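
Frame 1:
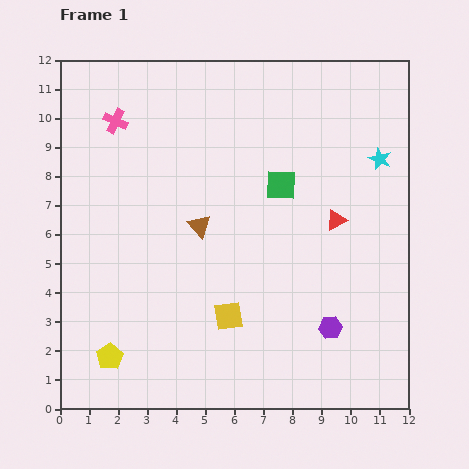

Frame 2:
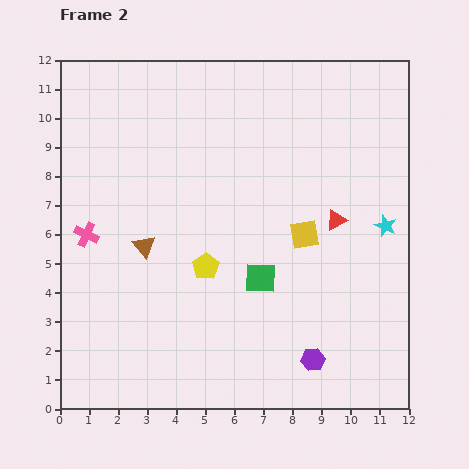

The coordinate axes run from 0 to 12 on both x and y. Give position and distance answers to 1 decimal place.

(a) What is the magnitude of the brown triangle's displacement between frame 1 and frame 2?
2.0

The brown triangle moved from (4.8, 6.3) to (2.9, 5.6), a distance of √(1.9² + 0.7²) ≈ 2.0.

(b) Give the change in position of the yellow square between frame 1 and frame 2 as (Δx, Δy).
(2.6, 2.8)

The yellow square was at (5.8, 3.2) in frame 1 and (8.4, 6.0) in frame 2.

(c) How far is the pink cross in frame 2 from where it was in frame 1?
4.0

The pink cross moved from (1.9, 9.9) to (0.9, 6.0), a distance of √(1.0² + 3.9²) ≈ 4.0.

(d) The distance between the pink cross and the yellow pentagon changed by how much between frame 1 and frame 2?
-3.9

Distance in frame 1: 8.1. Distance in frame 2: 4.2.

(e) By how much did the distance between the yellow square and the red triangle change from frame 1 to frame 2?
-3.8

Distance in frame 1: 5.0. Distance in frame 2: 1.2.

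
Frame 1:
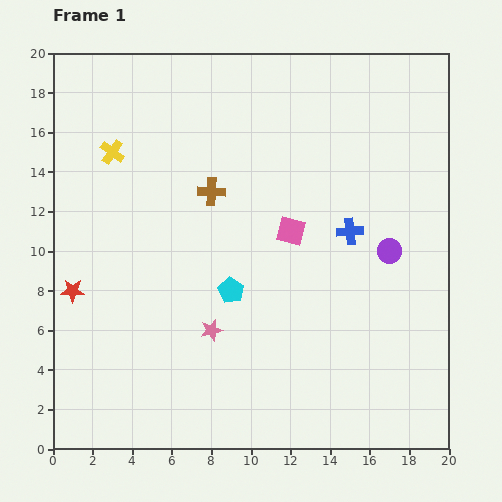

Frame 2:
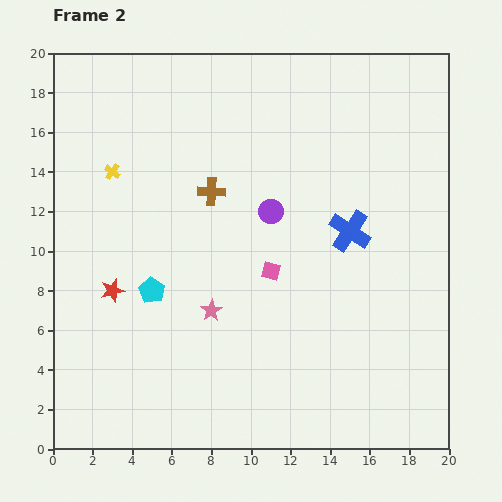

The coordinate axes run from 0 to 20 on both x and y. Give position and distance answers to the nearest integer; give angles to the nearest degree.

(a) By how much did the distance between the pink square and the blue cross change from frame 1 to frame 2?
+1

Distance in frame 1: 3. Distance in frame 2: 4.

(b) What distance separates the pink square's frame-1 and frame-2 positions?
2

The pink square moved from (12, 11) to (11, 9), a distance of √(1² + 2²) ≈ 2.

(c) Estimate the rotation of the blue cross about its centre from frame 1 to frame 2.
38° clockwise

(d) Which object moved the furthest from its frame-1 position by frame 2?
the purple circle

(moved 6; next 4)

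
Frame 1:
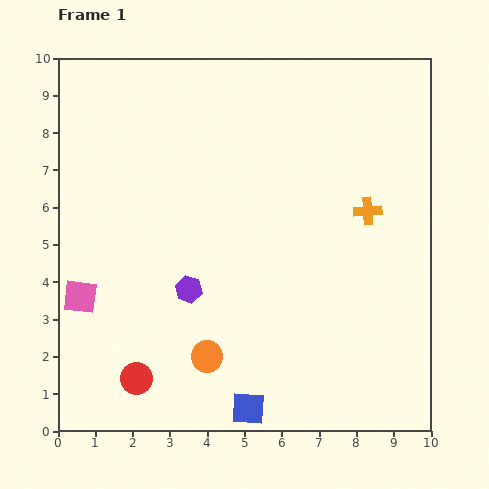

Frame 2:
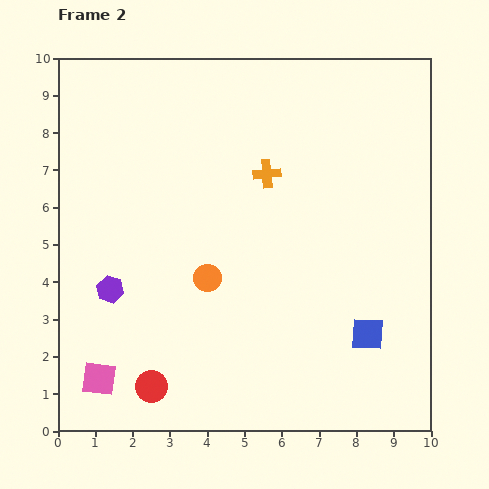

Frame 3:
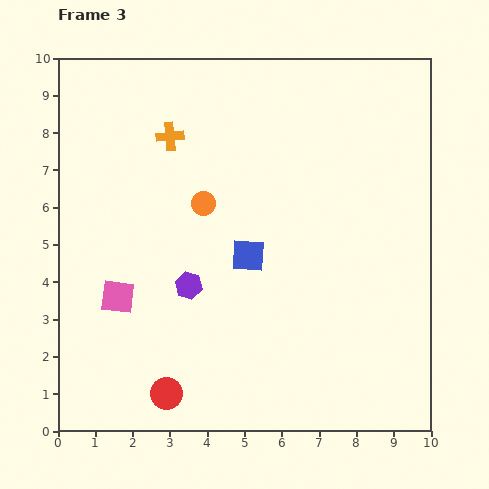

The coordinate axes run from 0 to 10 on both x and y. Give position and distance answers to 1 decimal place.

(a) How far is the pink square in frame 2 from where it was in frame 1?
2.3

The pink square moved from (0.6, 3.6) to (1.1, 1.4), a distance of √(0.5² + 2.2²) ≈ 2.3.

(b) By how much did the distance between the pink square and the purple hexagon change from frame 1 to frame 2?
-0.5

Distance in frame 1: 2.9. Distance in frame 2: 2.4.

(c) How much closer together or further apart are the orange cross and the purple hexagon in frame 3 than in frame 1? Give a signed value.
-1.2

Distance in frame 1: 5.2. Distance in frame 3: 4.0.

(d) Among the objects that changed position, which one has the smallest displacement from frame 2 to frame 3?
the red circle

(moved 0.4)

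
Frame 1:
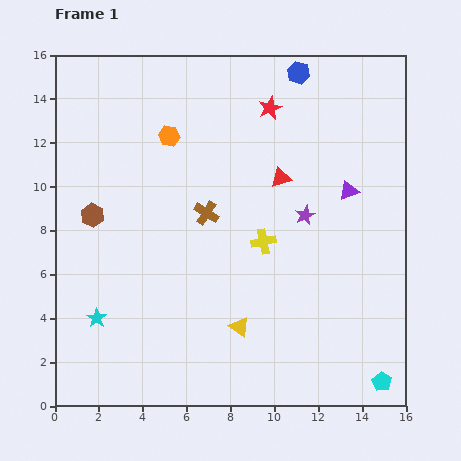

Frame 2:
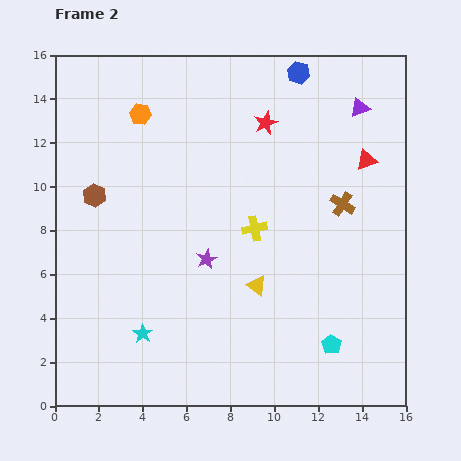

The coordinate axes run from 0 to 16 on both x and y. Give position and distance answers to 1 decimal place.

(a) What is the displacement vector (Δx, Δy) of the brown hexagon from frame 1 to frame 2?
(0.1, 0.9)

The brown hexagon was at (1.7, 8.7) in frame 1 and (1.8, 9.6) in frame 2.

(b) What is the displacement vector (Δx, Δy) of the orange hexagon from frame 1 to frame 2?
(-1.3, 1.0)

The orange hexagon was at (5.2, 12.3) in frame 1 and (3.9, 13.3) in frame 2.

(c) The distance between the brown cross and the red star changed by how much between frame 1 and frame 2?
-0.5

Distance in frame 1: 5.6. Distance in frame 2: 5.1.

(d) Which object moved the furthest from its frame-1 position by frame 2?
the brown cross

(moved 6.2; next 4.9)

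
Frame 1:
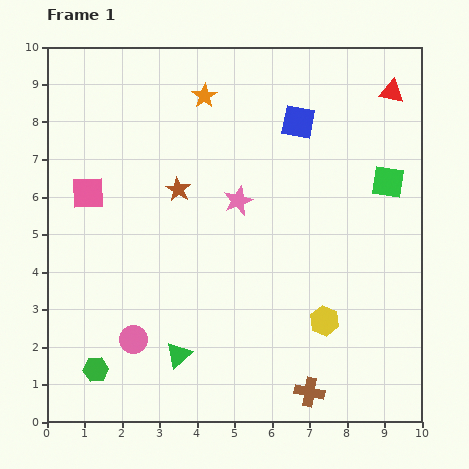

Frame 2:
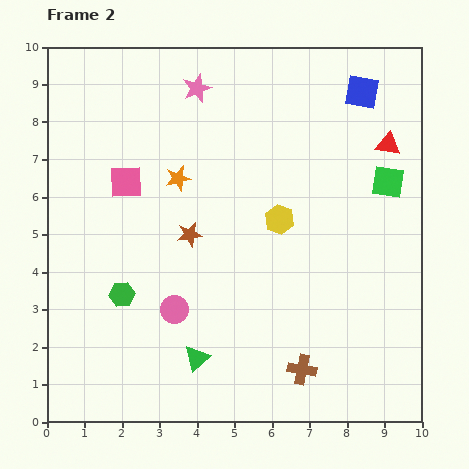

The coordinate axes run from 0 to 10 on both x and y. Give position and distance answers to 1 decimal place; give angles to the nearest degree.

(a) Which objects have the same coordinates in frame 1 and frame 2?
the green square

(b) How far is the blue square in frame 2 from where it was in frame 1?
1.9

The blue square moved from (6.7, 8.0) to (8.4, 8.8), a distance of √(1.7² + 0.8²) ≈ 1.9.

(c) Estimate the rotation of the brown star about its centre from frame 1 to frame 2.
31° clockwise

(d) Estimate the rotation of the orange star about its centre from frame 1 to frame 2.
20° clockwise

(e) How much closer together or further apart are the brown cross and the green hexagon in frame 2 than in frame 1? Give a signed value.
-0.5

Distance in frame 1: 5.7. Distance in frame 2: 5.2.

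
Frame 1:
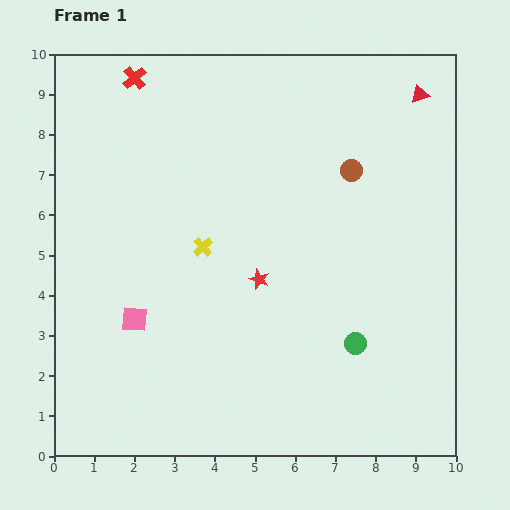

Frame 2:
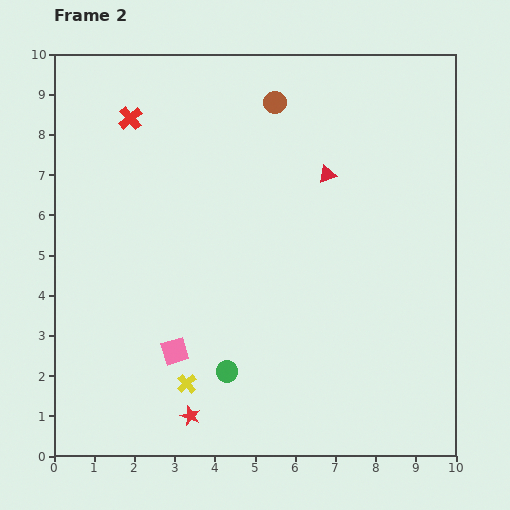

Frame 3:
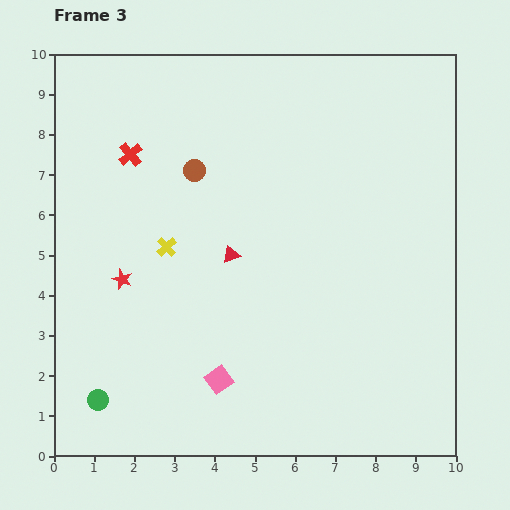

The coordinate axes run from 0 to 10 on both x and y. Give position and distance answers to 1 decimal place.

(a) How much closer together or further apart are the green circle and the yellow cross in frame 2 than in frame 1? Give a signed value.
-3.5

Distance in frame 1: 4.5. Distance in frame 2: 1.0.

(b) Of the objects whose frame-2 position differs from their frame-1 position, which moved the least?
the red cross

(moved 1.0)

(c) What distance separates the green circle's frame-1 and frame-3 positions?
6.6

The green circle moved from (7.5, 2.8) to (1.1, 1.4), a distance of √(6.4² + 1.4²) ≈ 6.6.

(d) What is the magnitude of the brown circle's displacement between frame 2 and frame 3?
2.6

The brown circle moved from (5.5, 8.8) to (3.5, 7.1), a distance of √(2.0² + 1.7²) ≈ 2.6.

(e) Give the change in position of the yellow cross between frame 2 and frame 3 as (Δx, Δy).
(-0.5, 3.4)

The yellow cross was at (3.3, 1.8) in frame 2 and (2.8, 5.2) in frame 3.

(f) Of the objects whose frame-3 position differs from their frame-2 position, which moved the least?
the red cross

(moved 0.9)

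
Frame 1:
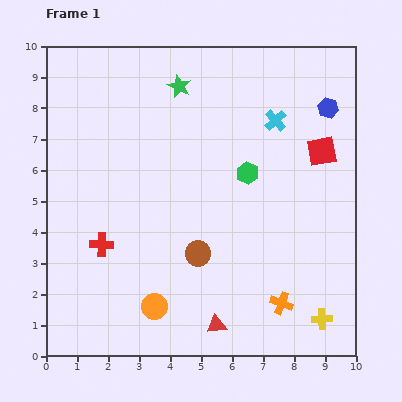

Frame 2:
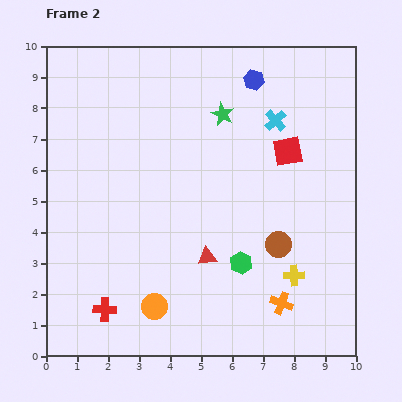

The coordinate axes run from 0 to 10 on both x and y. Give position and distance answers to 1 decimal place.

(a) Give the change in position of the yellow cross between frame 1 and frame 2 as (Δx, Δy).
(-0.9, 1.4)

The yellow cross was at (8.9, 1.2) in frame 1 and (8.0, 2.6) in frame 2.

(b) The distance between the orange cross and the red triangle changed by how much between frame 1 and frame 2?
+0.6

Distance in frame 1: 2.2. Distance in frame 2: 2.8.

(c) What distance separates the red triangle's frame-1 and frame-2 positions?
2.2

The red triangle moved from (5.5, 1.0) to (5.2, 3.2), a distance of √(0.3² + 2.2²) ≈ 2.2.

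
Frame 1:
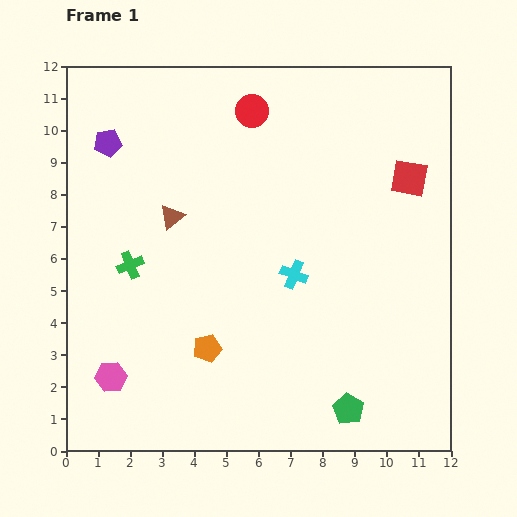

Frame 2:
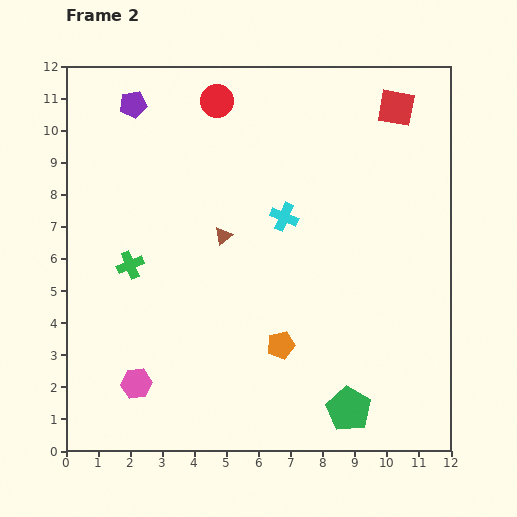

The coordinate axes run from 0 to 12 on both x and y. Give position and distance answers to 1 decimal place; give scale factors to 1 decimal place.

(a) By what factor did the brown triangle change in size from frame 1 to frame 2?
0.7×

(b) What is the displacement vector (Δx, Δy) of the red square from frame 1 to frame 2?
(-0.4, 2.2)

The red square was at (10.7, 8.5) in frame 1 and (10.3, 10.7) in frame 2.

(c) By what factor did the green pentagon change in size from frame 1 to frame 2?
1.4×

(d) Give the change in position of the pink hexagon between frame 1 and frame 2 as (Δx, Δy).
(0.8, -0.2)

The pink hexagon was at (1.4, 2.3) in frame 1 and (2.2, 2.1) in frame 2.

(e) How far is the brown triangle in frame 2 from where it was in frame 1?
1.7

The brown triangle moved from (3.3, 7.3) to (4.9, 6.7), a distance of √(1.6² + 0.6²) ≈ 1.7.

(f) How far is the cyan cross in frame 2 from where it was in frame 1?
1.8

The cyan cross moved from (7.1, 5.5) to (6.8, 7.3), a distance of √(0.3² + 1.8²) ≈ 1.8.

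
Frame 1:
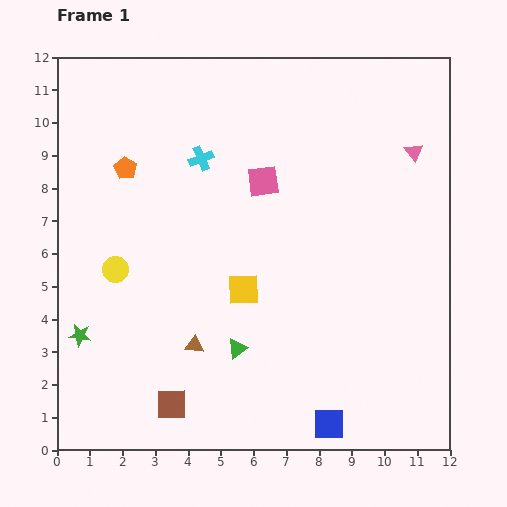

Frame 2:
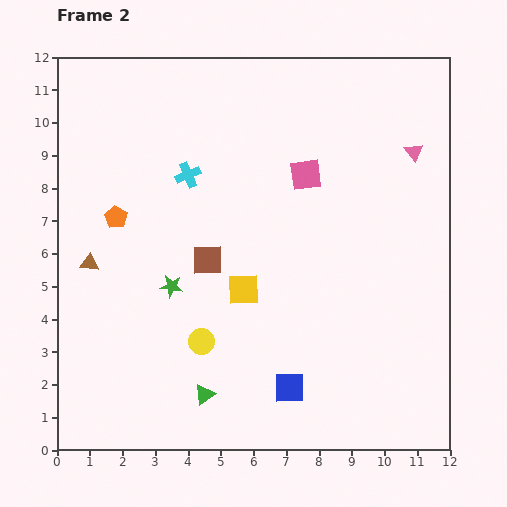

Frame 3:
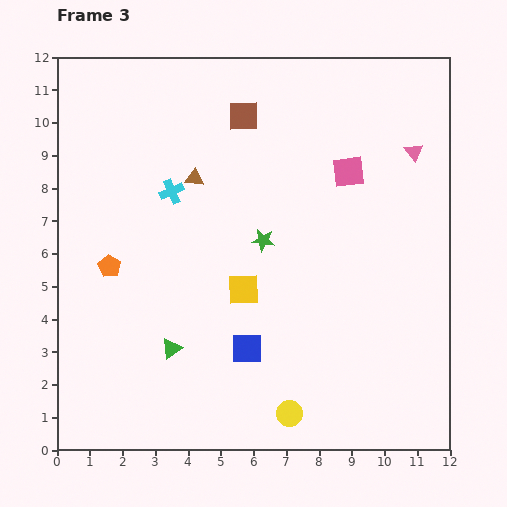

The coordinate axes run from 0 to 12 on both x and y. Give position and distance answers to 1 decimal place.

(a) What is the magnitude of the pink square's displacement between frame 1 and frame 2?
1.3

The pink square moved from (6.3, 8.2) to (7.6, 8.4), a distance of √(1.3² + 0.2²) ≈ 1.3.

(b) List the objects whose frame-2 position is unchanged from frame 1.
the pink triangle, the yellow square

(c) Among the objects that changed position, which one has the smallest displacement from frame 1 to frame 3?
the cyan cross

(moved 1.3)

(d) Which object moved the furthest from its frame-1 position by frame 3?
the brown square

(moved 9.1; next 6.9)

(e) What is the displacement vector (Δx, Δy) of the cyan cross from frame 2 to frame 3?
(-0.5, -0.5)

The cyan cross was at (4.0, 8.4) in frame 2 and (3.5, 7.9) in frame 3.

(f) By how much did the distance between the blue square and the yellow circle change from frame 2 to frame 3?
-0.6

Distance in frame 2: 3.0. Distance in frame 3: 2.4.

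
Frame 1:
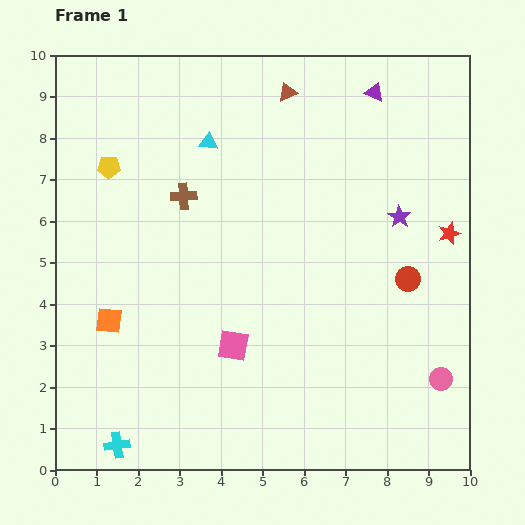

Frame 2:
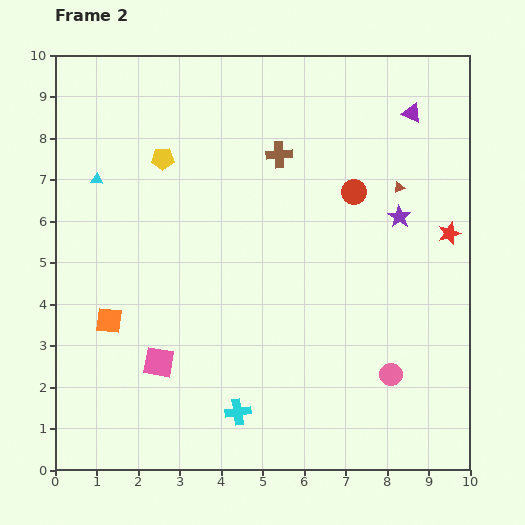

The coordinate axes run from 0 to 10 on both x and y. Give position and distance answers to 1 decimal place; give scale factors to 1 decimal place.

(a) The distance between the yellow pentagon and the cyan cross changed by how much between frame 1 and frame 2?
-0.3

Distance in frame 1: 6.7. Distance in frame 2: 6.4.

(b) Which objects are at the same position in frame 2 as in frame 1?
the purple star, the orange square, the red star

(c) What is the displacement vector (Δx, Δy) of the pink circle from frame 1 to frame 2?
(-1.2, 0.1)

The pink circle was at (9.3, 2.2) in frame 1 and (8.1, 2.3) in frame 2.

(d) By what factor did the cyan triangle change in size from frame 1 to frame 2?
0.6×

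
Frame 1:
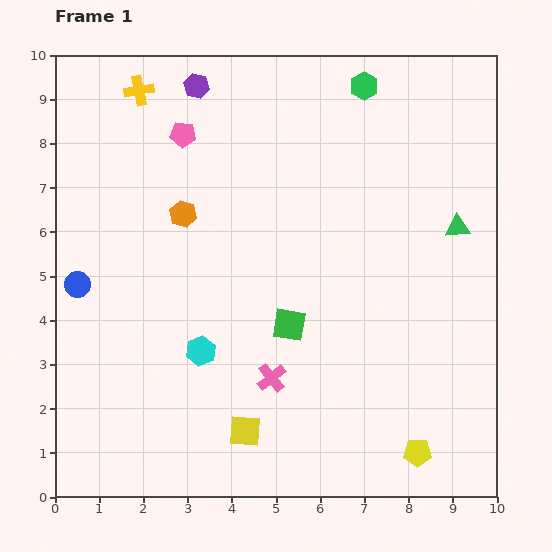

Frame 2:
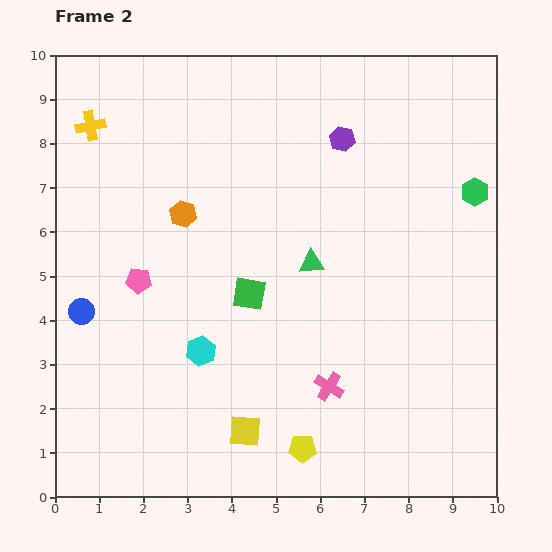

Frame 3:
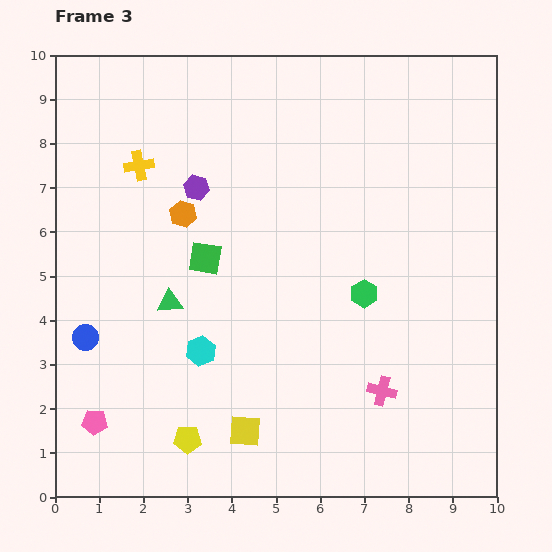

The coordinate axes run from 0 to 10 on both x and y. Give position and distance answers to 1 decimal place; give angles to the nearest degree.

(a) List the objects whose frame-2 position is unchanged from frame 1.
the cyan hexagon, the yellow square, the orange hexagon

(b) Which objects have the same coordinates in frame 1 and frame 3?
the cyan hexagon, the yellow square, the orange hexagon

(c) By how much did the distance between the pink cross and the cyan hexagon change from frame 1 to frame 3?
+2.5

Distance in frame 1: 1.7. Distance in frame 3: 4.2.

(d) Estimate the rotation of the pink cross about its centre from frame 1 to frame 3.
37° counter-clockwise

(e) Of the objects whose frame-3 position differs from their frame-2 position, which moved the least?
the blue circle

(moved 0.6)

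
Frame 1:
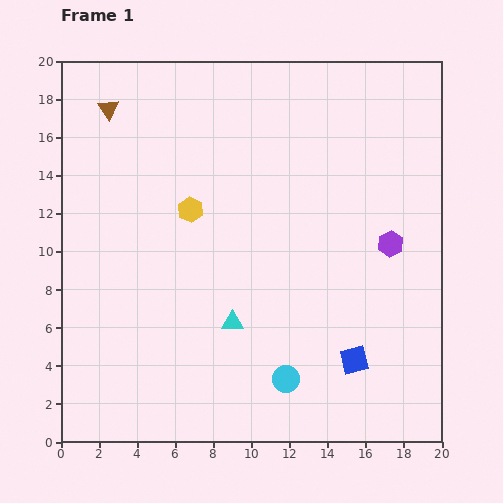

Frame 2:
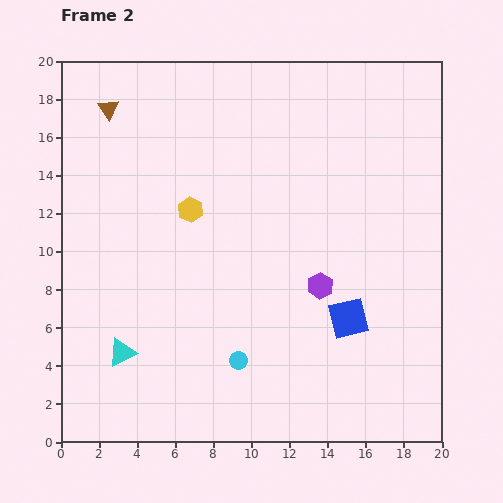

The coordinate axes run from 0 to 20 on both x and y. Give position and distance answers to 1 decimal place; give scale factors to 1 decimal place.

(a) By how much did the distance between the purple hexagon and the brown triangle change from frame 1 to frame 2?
-1.9

Distance in frame 1: 16.4. Distance in frame 2: 14.5.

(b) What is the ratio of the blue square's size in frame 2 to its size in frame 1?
1.4×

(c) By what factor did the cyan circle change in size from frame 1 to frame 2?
0.7×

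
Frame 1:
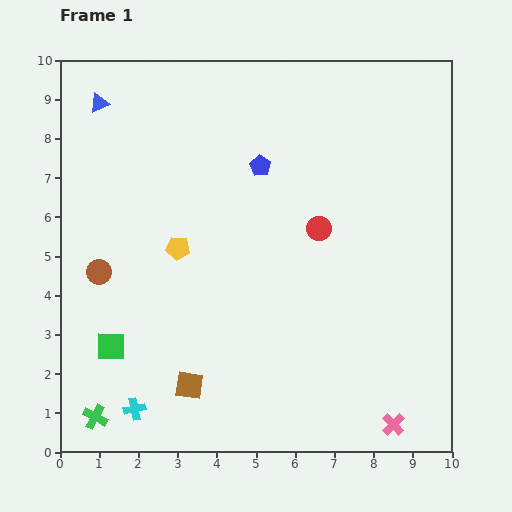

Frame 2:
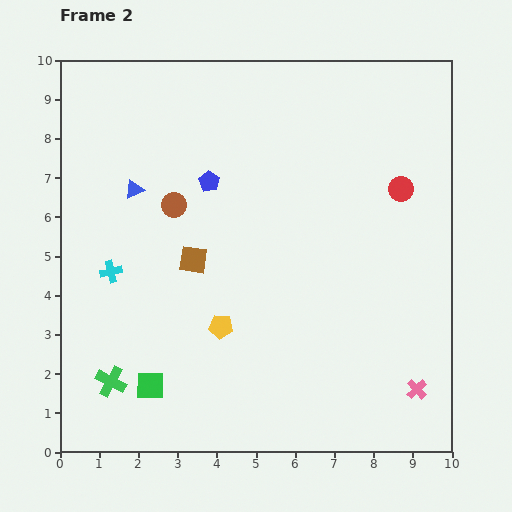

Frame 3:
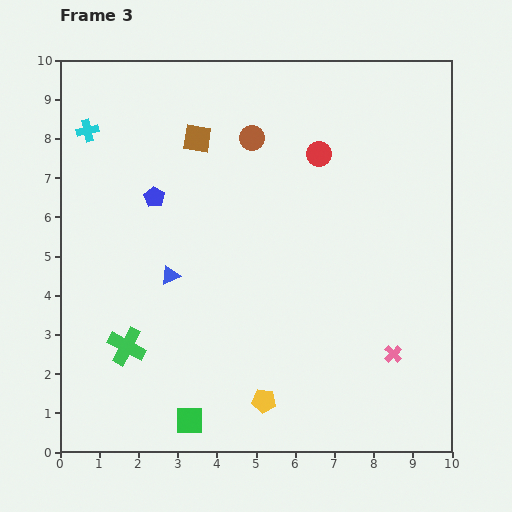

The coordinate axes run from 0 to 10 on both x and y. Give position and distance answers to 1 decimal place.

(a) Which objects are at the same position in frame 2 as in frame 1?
none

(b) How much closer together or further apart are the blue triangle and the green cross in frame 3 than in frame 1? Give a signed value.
-5.9

Distance in frame 1: 8.0. Distance in frame 3: 2.1.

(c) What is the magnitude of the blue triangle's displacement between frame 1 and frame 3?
4.8

The blue triangle moved from (1.0, 8.9) to (2.8, 4.5), a distance of √(1.8² + 4.4²) ≈ 4.8.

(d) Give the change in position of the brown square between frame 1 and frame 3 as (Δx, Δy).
(0.2, 6.3)

The brown square was at (3.3, 1.7) in frame 1 and (3.5, 8.0) in frame 3.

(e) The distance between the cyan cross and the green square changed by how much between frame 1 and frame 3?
+6.1

Distance in frame 1: 1.7. Distance in frame 3: 7.8.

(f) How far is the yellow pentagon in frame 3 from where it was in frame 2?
2.2

The yellow pentagon moved from (4.1, 3.2) to (5.2, 1.3), a distance of √(1.1² + 1.9²) ≈ 2.2.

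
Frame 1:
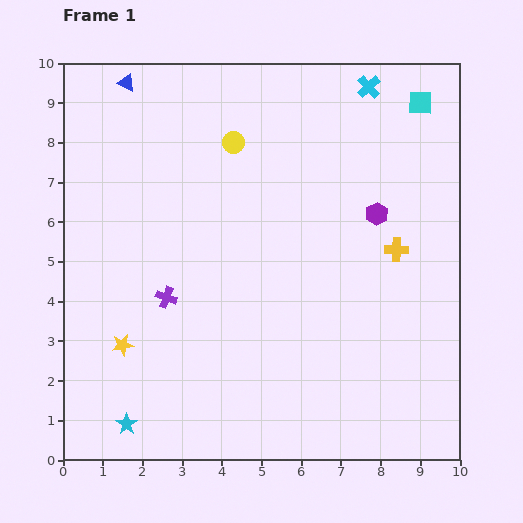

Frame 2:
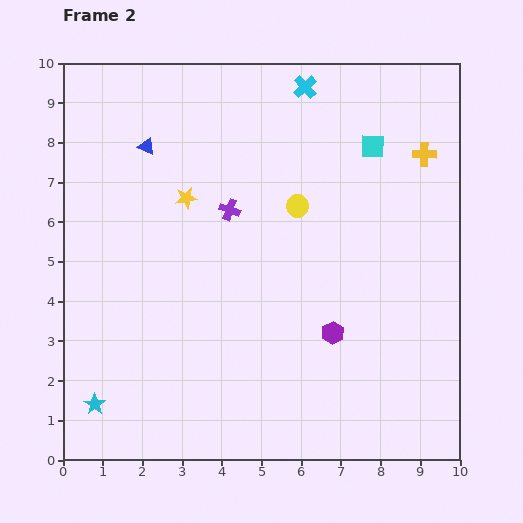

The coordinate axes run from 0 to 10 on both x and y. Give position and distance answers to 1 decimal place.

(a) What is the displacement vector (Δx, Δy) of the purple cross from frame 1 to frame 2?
(1.6, 2.2)

The purple cross was at (2.6, 4.1) in frame 1 and (4.2, 6.3) in frame 2.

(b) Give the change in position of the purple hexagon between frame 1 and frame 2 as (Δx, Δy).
(-1.1, -3.0)

The purple hexagon was at (7.9, 6.2) in frame 1 and (6.8, 3.2) in frame 2.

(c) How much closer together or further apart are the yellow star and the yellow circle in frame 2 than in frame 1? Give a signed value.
-3.0

Distance in frame 1: 5.8. Distance in frame 2: 2.8.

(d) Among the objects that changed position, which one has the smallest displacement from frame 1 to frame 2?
the cyan star

(moved 0.9)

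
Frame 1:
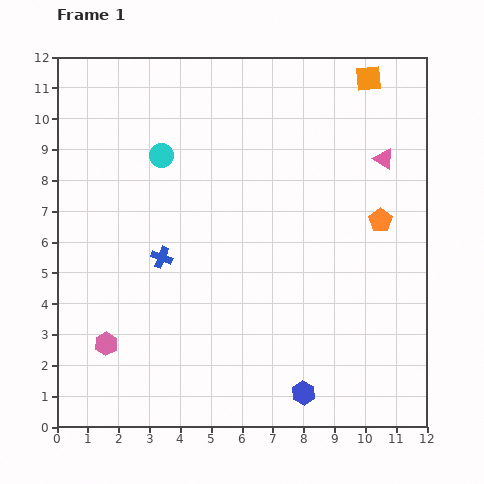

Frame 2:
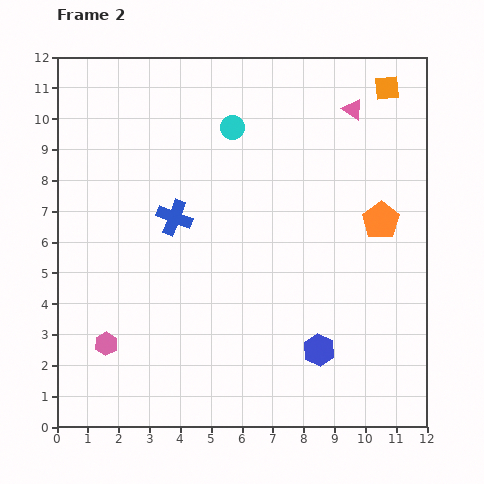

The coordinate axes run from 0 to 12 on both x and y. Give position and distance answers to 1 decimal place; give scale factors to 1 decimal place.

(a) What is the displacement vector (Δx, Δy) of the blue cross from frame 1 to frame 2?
(0.4, 1.3)

The blue cross was at (3.4, 5.5) in frame 1 and (3.8, 6.8) in frame 2.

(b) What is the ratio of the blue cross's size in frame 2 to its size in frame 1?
1.6×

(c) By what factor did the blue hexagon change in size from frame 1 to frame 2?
1.3×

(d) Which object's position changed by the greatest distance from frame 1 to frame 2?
the cyan circle

(moved 2.5; next 1.9)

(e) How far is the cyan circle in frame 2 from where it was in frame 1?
2.5

The cyan circle moved from (3.4, 8.8) to (5.7, 9.7), a distance of √(2.3² + 0.9²) ≈ 2.5.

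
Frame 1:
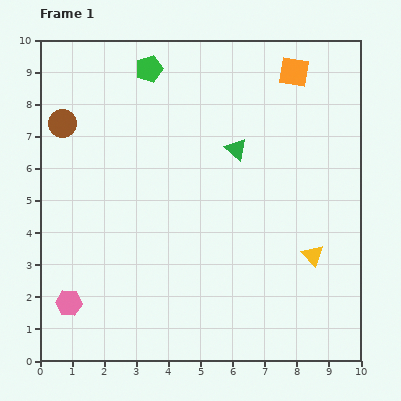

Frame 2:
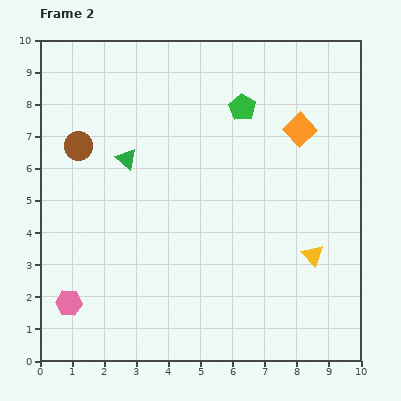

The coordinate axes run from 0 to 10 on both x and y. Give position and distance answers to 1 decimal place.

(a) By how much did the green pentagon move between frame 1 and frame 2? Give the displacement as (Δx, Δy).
(2.9, -1.2)

The green pentagon was at (3.4, 9.1) in frame 1 and (6.3, 7.9) in frame 2.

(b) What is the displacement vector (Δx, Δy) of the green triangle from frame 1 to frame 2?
(-3.4, -0.3)

The green triangle was at (6.1, 6.6) in frame 1 and (2.7, 6.3) in frame 2.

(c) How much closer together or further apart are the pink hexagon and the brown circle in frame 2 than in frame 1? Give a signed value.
-0.7

Distance in frame 1: 5.6. Distance in frame 2: 4.9.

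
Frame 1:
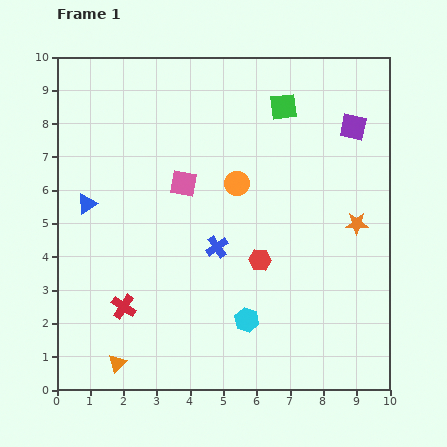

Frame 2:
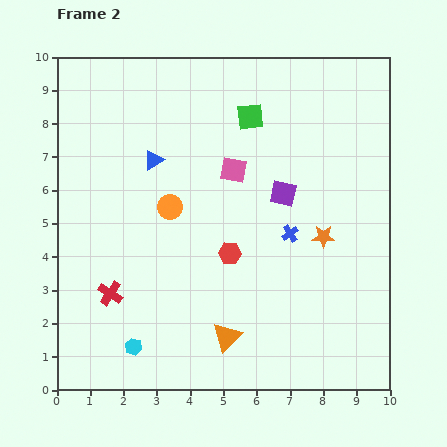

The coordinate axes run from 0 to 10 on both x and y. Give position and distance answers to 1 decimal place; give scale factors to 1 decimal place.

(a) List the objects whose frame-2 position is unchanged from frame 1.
none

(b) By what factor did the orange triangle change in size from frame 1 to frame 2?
1.6×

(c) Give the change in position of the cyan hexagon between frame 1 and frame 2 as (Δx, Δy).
(-3.4, -0.8)

The cyan hexagon was at (5.7, 2.1) in frame 1 and (2.3, 1.3) in frame 2.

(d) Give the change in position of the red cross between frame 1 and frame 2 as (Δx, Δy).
(-0.4, 0.4)

The red cross was at (2.0, 2.5) in frame 1 and (1.6, 2.9) in frame 2.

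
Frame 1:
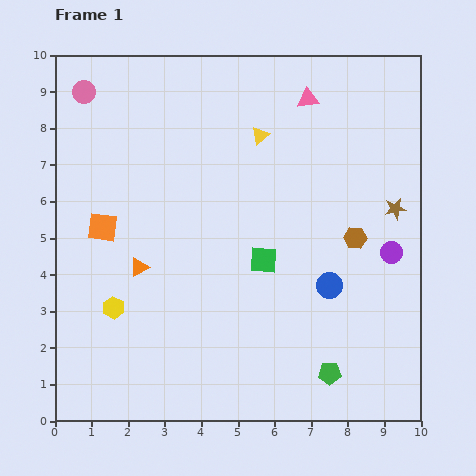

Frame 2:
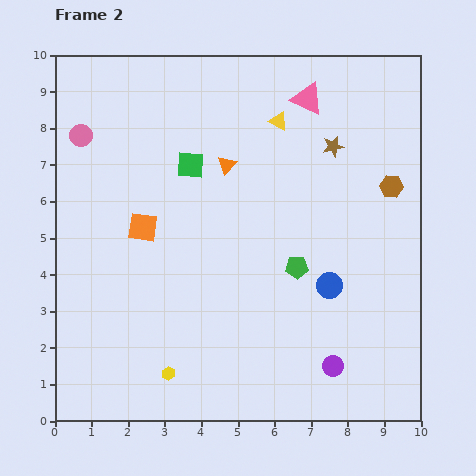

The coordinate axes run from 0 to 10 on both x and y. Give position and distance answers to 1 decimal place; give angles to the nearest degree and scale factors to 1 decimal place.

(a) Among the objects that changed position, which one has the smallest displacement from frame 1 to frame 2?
the yellow triangle

(moved 0.6)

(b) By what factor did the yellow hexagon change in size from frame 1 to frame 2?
0.6×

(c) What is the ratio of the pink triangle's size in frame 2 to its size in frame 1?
1.6×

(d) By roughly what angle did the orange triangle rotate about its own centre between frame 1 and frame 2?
20° counter-clockwise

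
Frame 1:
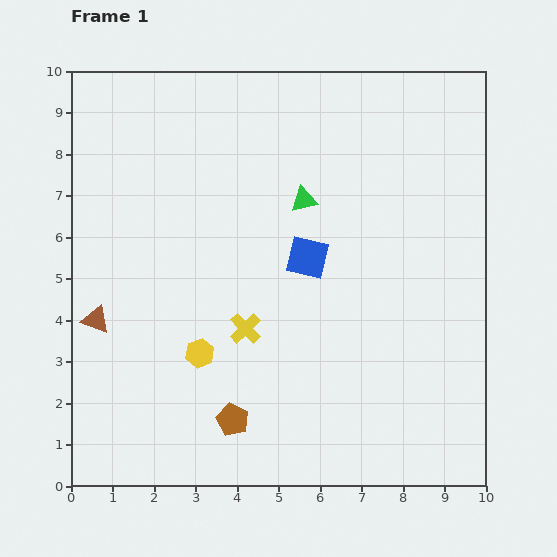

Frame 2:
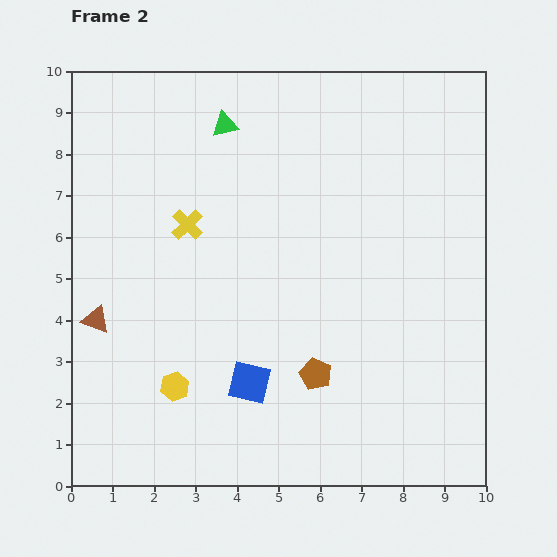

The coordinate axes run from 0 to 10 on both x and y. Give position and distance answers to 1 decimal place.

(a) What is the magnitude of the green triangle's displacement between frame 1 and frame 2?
2.6

The green triangle moved from (5.6, 6.9) to (3.7, 8.7), a distance of √(1.9² + 1.8²) ≈ 2.6.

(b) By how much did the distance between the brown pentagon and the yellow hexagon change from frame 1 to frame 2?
+1.6

Distance in frame 1: 1.8. Distance in frame 2: 3.4.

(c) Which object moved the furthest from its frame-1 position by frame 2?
the blue square

(moved 3.3; next 2.9)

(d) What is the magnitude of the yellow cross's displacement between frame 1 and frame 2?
2.9

The yellow cross moved from (4.2, 3.8) to (2.8, 6.3), a distance of √(1.4² + 2.5²) ≈ 2.9.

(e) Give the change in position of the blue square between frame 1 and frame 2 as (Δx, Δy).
(-1.4, -3.0)

The blue square was at (5.7, 5.5) in frame 1 and (4.3, 2.5) in frame 2.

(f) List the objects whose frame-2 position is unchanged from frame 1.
the brown triangle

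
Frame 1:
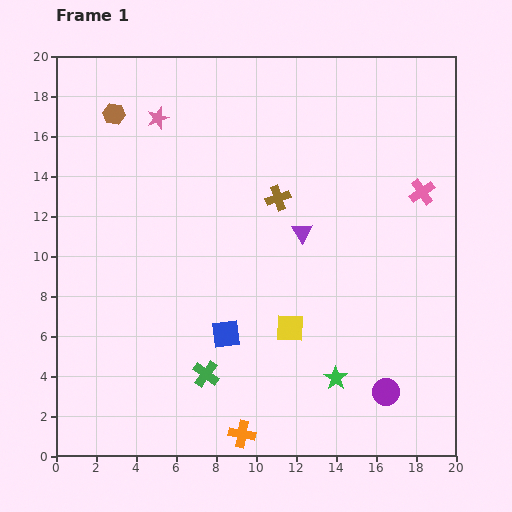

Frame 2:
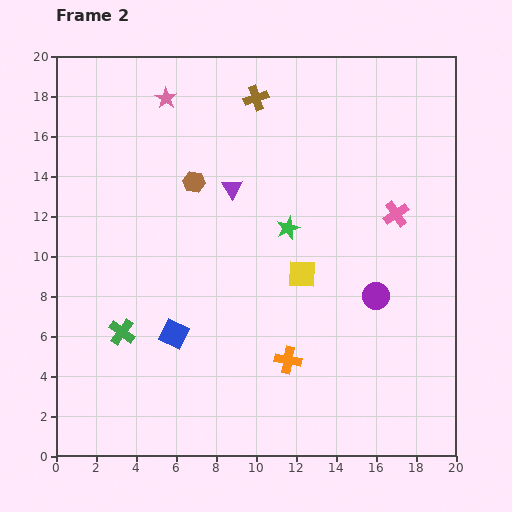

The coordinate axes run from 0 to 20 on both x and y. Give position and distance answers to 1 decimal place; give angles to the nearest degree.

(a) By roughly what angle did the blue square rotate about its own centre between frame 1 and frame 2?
33° clockwise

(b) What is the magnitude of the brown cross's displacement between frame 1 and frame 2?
5.1

The brown cross moved from (11.1, 12.9) to (10.0, 17.9), a distance of √(1.1² + 5.0²) ≈ 5.1.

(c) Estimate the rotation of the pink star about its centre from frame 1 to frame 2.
20° counter-clockwise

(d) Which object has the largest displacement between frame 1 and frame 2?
the green star

(moved 7.9; next 5.2)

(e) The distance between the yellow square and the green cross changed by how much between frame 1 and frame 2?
+4.7

Distance in frame 1: 4.8. Distance in frame 2: 9.5.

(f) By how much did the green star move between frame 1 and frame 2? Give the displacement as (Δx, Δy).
(-2.4, 7.5)

The green star was at (14.0, 3.9) in frame 1 and (11.6, 11.4) in frame 2.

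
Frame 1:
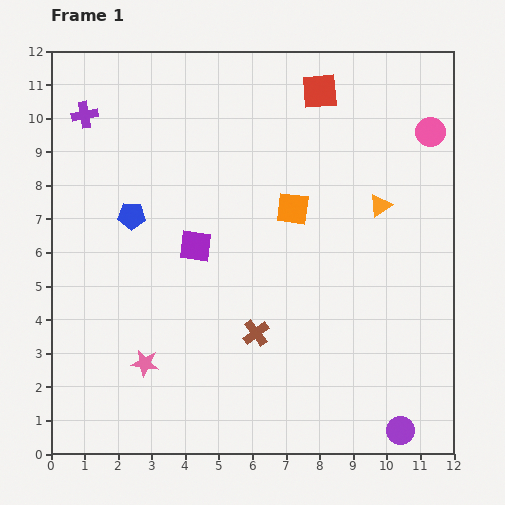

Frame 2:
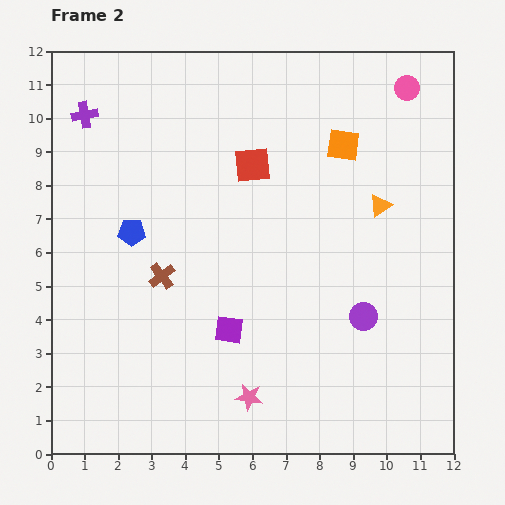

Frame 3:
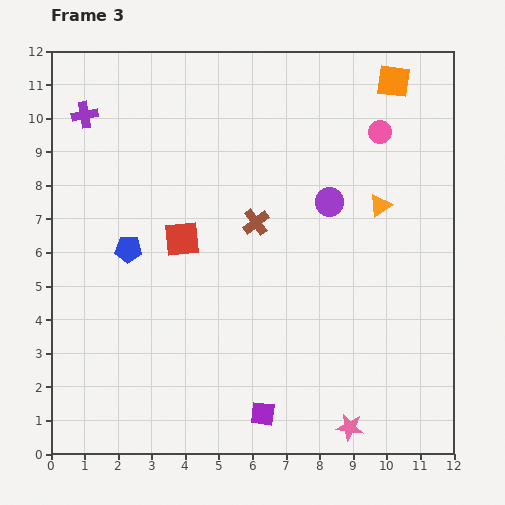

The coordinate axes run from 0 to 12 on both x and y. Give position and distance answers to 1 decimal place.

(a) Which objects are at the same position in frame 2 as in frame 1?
the orange triangle, the purple cross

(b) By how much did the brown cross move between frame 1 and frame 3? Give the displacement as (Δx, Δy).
(0.0, 3.3)

The brown cross was at (6.1, 3.6) in frame 1 and (6.1, 6.9) in frame 3.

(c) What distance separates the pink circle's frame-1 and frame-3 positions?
1.5

The pink circle moved from (11.3, 9.6) to (9.8, 9.6), a distance of √(1.5² + 0.0²) ≈ 1.5.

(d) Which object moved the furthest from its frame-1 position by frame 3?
the purple circle

(moved 7.1; next 6.4)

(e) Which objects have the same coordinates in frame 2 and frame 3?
the orange triangle, the purple cross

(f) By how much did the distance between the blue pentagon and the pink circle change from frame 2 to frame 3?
-1.0

Distance in frame 2: 9.3. Distance in frame 3: 8.3.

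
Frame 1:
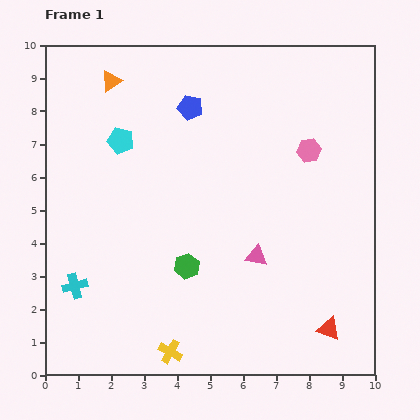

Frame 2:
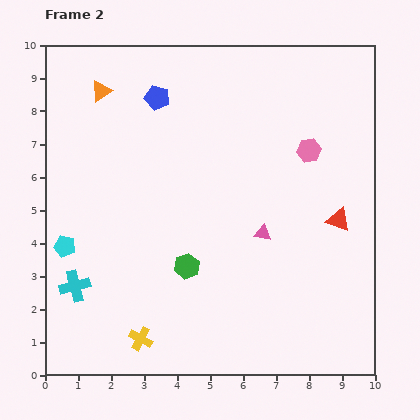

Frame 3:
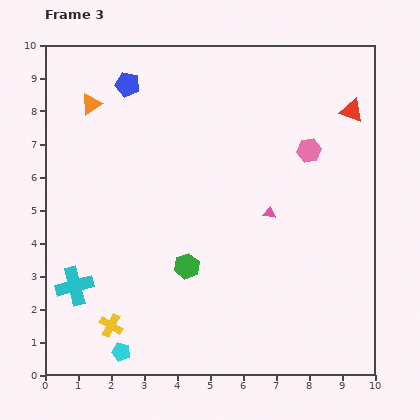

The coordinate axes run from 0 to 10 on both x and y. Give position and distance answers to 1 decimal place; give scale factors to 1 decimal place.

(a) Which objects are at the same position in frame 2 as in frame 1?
the green hexagon, the pink hexagon, the cyan cross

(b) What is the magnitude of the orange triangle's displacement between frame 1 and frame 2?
0.4

The orange triangle moved from (2.0, 8.9) to (1.7, 8.6), a distance of √(0.3² + 0.3²) ≈ 0.4.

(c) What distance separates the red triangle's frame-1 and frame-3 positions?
6.6

The red triangle moved from (8.6, 1.4) to (9.3, 8.0), a distance of √(0.7² + 6.6²) ≈ 6.6.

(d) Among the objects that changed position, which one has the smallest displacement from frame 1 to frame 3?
the orange triangle

(moved 0.9)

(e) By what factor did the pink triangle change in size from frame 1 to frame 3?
0.6×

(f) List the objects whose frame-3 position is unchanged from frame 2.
the green hexagon, the pink hexagon, the cyan cross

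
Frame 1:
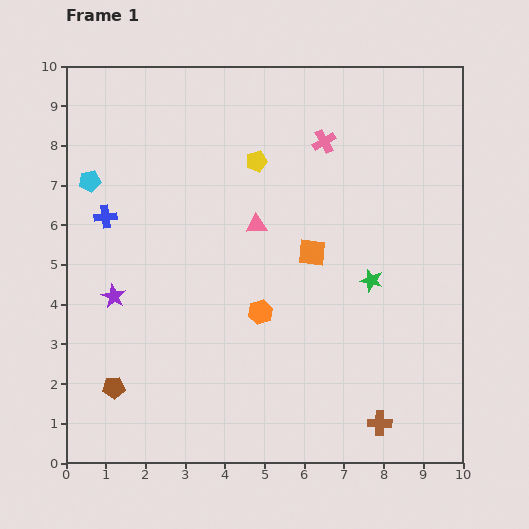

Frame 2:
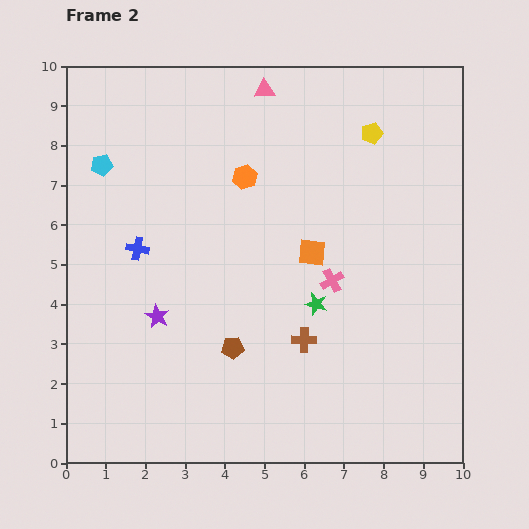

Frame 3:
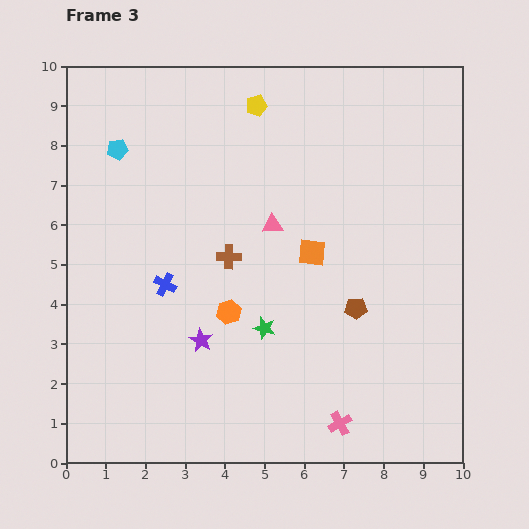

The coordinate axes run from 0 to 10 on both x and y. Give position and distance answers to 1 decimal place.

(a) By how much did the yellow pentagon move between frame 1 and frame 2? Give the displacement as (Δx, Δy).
(2.9, 0.7)

The yellow pentagon was at (4.8, 7.6) in frame 1 and (7.7, 8.3) in frame 2.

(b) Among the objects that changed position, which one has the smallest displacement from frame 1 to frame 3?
the pink triangle

(moved 0.4)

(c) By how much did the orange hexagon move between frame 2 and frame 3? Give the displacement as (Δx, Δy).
(-0.4, -3.4)

The orange hexagon was at (4.5, 7.2) in frame 2 and (4.1, 3.8) in frame 3.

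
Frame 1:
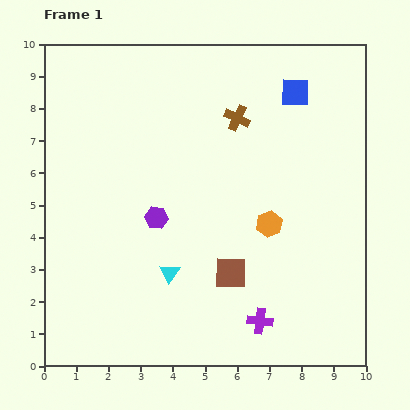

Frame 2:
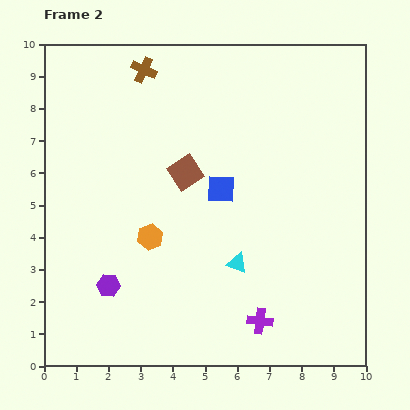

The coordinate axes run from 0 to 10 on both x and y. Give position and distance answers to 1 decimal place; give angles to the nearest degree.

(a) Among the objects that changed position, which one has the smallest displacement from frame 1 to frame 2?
the cyan triangle

(moved 2.1)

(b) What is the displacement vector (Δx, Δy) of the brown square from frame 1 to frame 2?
(-1.4, 3.1)

The brown square was at (5.8, 2.9) in frame 1 and (4.4, 6.0) in frame 2.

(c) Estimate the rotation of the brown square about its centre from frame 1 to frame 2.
35° counter-clockwise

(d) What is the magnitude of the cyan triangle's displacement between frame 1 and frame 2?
2.1

The cyan triangle moved from (3.9, 2.9) to (6.0, 3.2), a distance of √(2.1² + 0.3²) ≈ 2.1.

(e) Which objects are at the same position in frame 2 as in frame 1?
the purple cross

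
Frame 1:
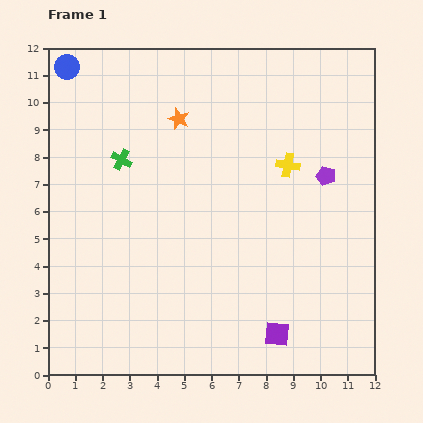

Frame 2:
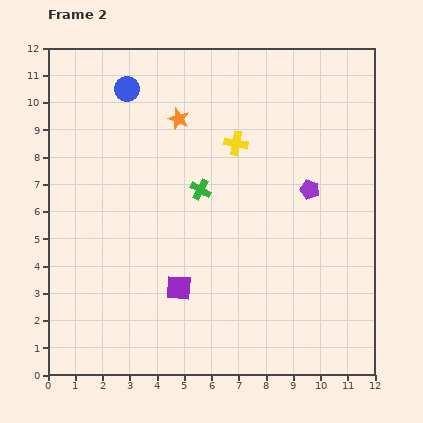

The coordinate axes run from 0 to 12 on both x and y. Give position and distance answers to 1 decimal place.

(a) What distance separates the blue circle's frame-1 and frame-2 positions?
2.3

The blue circle moved from (0.7, 11.3) to (2.9, 10.5), a distance of √(2.2² + 0.8²) ≈ 2.3.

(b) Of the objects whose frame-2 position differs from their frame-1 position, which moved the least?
the purple pentagon

(moved 0.8)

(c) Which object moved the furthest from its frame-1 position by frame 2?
the purple square

(moved 4.0; next 3.1)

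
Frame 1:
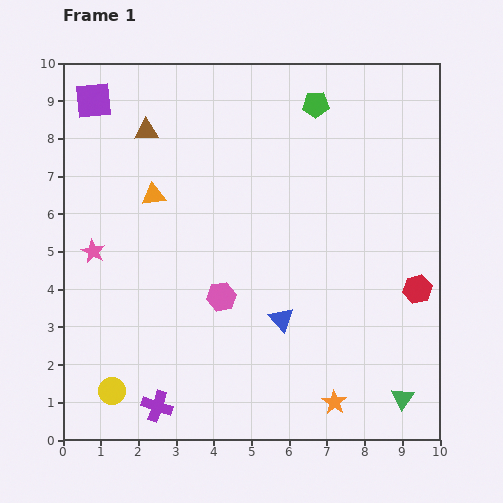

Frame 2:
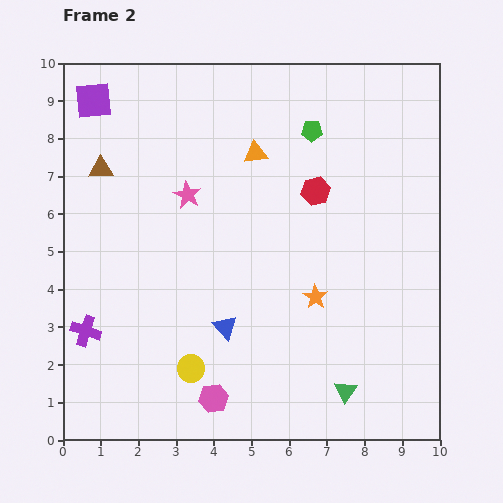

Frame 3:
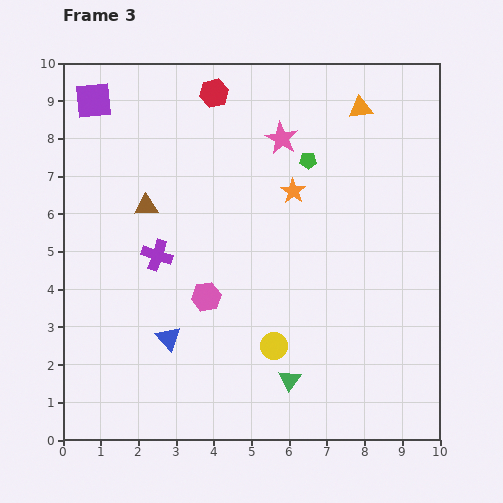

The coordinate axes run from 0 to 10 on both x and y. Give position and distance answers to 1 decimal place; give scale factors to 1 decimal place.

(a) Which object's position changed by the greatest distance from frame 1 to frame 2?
the red hexagon

(moved 3.7; next 2.9)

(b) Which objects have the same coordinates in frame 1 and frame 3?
the purple square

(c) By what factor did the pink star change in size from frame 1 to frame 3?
1.4×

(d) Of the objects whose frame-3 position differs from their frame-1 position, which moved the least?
the pink hexagon

(moved 0.4)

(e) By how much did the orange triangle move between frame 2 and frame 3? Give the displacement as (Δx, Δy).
(2.8, 1.2)

The orange triangle was at (5.1, 7.6) in frame 2 and (7.9, 8.8) in frame 3.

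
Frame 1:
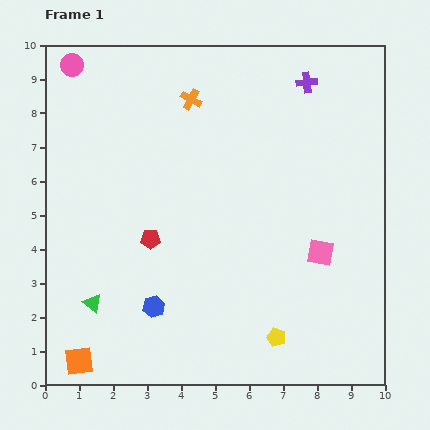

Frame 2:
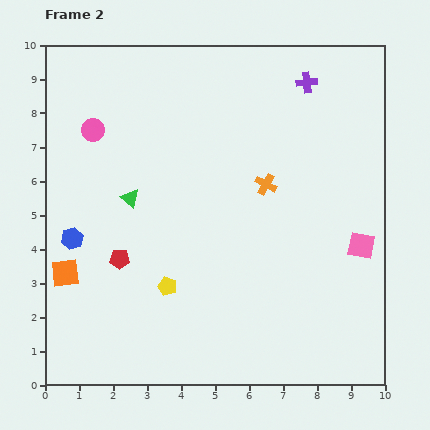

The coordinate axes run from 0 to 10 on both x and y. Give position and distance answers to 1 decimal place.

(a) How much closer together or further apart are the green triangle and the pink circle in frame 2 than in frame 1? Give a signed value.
-4.7

Distance in frame 1: 7.0. Distance in frame 2: 2.3.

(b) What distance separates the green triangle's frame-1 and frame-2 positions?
3.3

The green triangle moved from (1.4, 2.4) to (2.5, 5.5), a distance of √(1.1² + 3.1²) ≈ 3.3.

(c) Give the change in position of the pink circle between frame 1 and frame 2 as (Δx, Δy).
(0.6, -1.9)

The pink circle was at (0.8, 9.4) in frame 1 and (1.4, 7.5) in frame 2.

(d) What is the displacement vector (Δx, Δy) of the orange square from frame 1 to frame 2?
(-0.4, 2.6)

The orange square was at (1.0, 0.7) in frame 1 and (0.6, 3.3) in frame 2.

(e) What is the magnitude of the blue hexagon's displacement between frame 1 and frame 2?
3.1

The blue hexagon moved from (3.2, 2.3) to (0.8, 4.3), a distance of √(2.4² + 2.0²) ≈ 3.1.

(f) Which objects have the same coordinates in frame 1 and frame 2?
the purple cross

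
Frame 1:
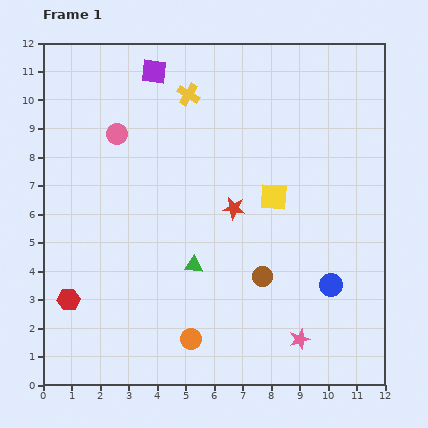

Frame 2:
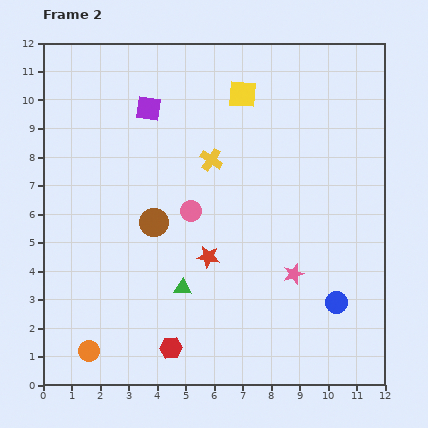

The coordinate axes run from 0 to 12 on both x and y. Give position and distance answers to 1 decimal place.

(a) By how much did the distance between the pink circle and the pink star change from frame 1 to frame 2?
-5.4

Distance in frame 1: 9.6. Distance in frame 2: 4.2.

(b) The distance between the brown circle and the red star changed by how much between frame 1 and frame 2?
-0.4

Distance in frame 1: 2.6. Distance in frame 2: 2.2.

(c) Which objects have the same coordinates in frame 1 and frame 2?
none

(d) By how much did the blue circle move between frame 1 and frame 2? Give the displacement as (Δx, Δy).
(0.2, -0.6)

The blue circle was at (10.1, 3.5) in frame 1 and (10.3, 2.9) in frame 2.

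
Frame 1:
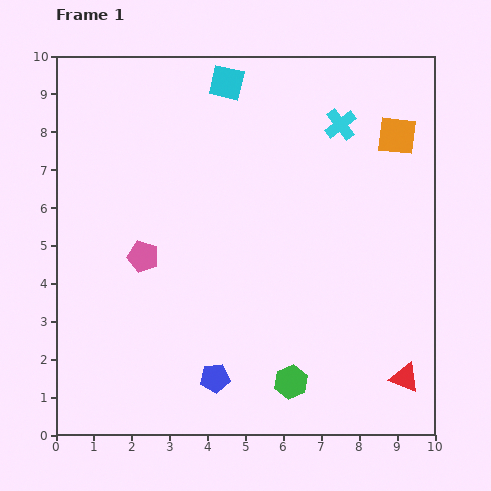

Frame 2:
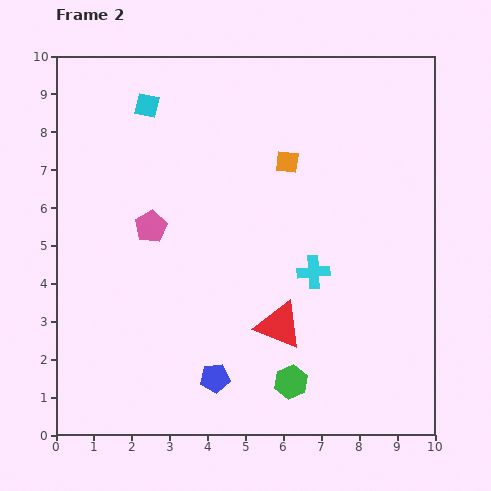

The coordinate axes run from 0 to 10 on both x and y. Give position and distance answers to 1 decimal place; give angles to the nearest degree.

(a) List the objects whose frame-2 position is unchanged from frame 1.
the green hexagon, the blue pentagon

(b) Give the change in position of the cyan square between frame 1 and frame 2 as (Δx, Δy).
(-2.1, -0.6)

The cyan square was at (4.5, 9.3) in frame 1 and (2.4, 8.7) in frame 2.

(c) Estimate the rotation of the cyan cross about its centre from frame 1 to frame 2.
33° clockwise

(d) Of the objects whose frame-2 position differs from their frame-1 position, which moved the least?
the pink pentagon

(moved 0.8)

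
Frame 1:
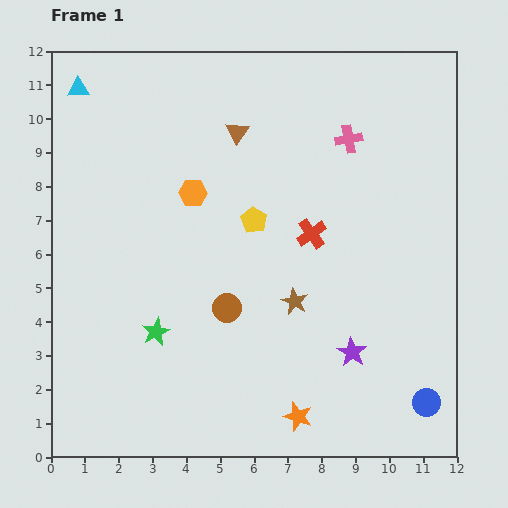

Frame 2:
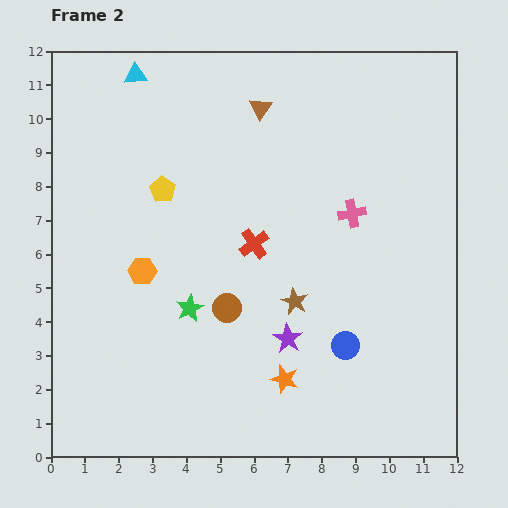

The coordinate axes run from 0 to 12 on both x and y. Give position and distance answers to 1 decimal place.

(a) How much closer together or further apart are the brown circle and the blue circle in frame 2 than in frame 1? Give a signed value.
-2.8

Distance in frame 1: 6.5. Distance in frame 2: 3.7.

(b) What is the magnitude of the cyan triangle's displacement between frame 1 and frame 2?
1.7

The cyan triangle moved from (0.8, 10.9) to (2.5, 11.3), a distance of √(1.7² + 0.4²) ≈ 1.7.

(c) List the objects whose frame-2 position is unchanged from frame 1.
the brown star, the brown circle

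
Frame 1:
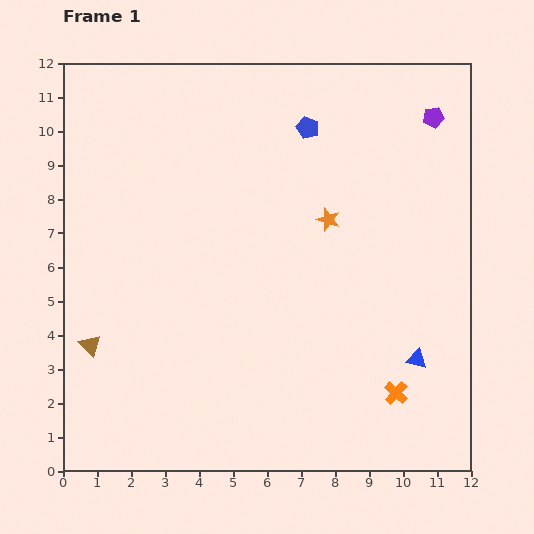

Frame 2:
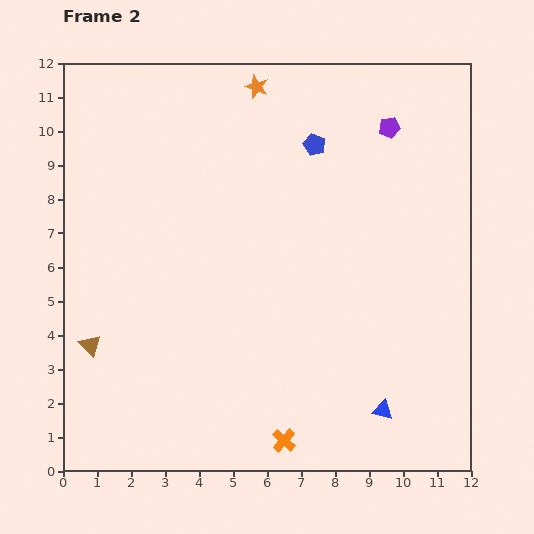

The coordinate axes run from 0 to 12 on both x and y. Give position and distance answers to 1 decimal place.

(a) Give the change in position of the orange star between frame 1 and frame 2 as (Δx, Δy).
(-2.1, 3.9)

The orange star was at (7.8, 7.4) in frame 1 and (5.7, 11.3) in frame 2.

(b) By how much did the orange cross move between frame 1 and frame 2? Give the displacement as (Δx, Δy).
(-3.3, -1.4)

The orange cross was at (9.8, 2.3) in frame 1 and (6.5, 0.9) in frame 2.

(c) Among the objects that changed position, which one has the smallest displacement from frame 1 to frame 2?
the blue pentagon

(moved 0.5)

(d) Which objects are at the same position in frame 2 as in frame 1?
the brown triangle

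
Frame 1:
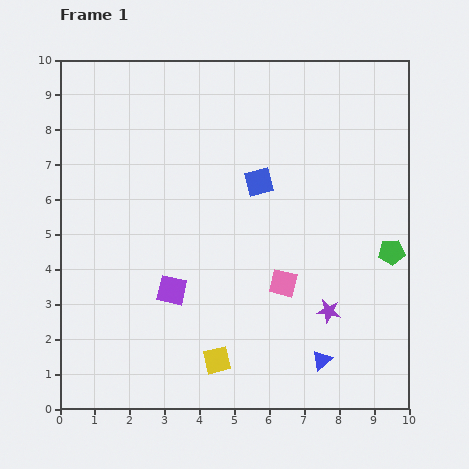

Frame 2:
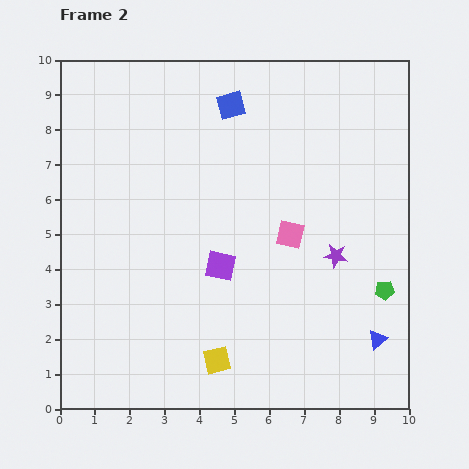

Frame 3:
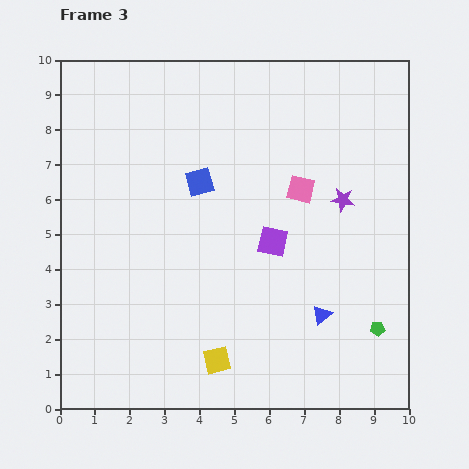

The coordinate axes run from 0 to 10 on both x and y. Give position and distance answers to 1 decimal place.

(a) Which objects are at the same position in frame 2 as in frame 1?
the yellow square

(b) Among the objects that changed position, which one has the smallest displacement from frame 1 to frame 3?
the blue triangle

(moved 1.3)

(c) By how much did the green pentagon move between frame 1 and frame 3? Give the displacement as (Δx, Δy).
(-0.4, -2.2)

The green pentagon was at (9.5, 4.5) in frame 1 and (9.1, 2.3) in frame 3.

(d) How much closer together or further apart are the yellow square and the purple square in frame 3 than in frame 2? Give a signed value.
+1.1

Distance in frame 2: 2.7. Distance in frame 3: 3.8.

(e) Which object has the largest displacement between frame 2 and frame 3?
the blue square

(moved 2.4; next 1.7)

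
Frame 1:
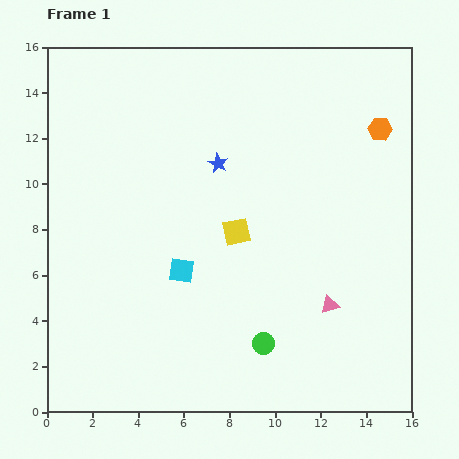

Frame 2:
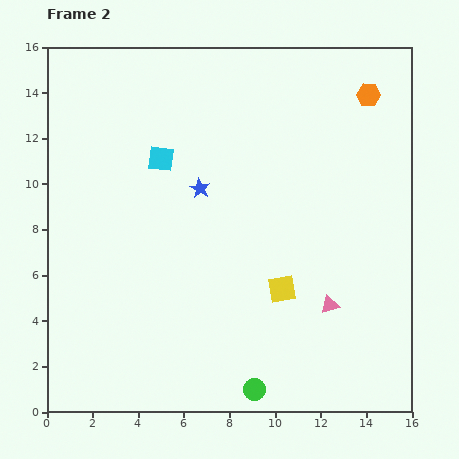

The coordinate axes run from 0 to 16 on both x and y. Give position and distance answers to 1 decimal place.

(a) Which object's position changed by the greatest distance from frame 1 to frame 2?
the cyan square

(moved 5.0; next 3.2)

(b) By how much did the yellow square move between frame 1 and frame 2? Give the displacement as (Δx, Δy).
(2.0, -2.5)

The yellow square was at (8.3, 7.9) in frame 1 and (10.3, 5.4) in frame 2.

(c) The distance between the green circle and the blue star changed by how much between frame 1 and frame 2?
+1.0

Distance in frame 1: 8.1. Distance in frame 2: 9.1.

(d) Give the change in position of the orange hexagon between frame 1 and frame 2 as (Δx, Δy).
(-0.5, 1.5)

The orange hexagon was at (14.6, 12.4) in frame 1 and (14.1, 13.9) in frame 2.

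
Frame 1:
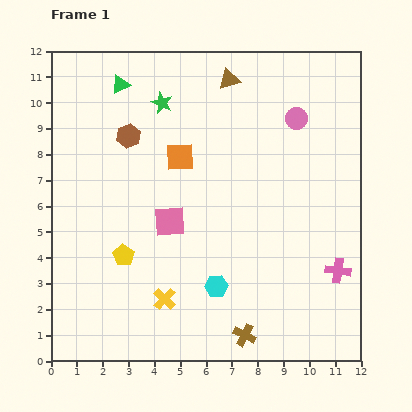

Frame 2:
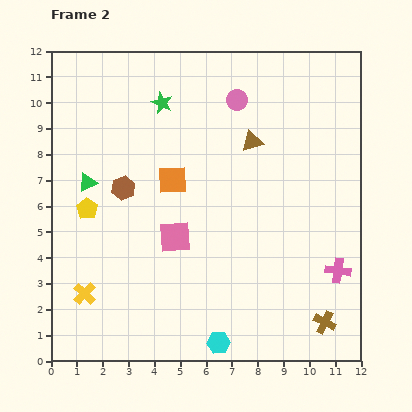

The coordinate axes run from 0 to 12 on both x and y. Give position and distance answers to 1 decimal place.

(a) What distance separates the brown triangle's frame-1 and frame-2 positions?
2.6

The brown triangle moved from (6.9, 10.9) to (7.8, 8.5), a distance of √(0.9² + 2.4²) ≈ 2.6.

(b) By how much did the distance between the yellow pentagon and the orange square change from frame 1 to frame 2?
-0.9

Distance in frame 1: 4.4. Distance in frame 2: 3.5.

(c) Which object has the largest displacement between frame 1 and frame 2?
the green triangle

(moved 4.0; next 3.1)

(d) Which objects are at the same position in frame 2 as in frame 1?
the green star, the pink cross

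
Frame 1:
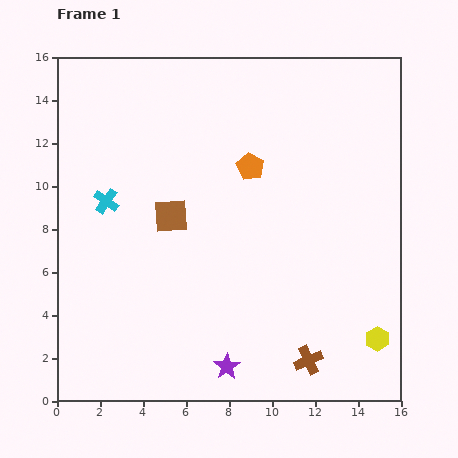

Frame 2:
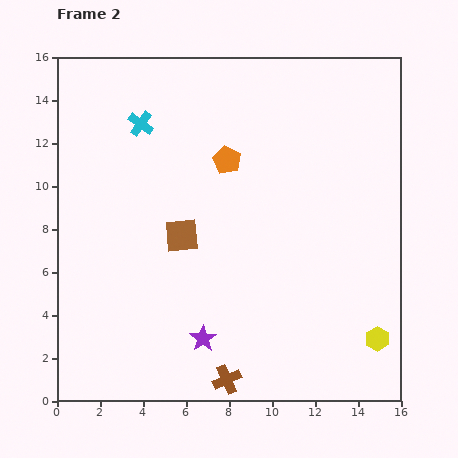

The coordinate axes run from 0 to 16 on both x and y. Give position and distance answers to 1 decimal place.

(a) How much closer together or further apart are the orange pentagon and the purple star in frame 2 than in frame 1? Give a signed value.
-1.0

Distance in frame 1: 9.4. Distance in frame 2: 8.4.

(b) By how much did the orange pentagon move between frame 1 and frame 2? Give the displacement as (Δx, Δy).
(-1.1, 0.3)

The orange pentagon was at (9.0, 10.9) in frame 1 and (7.9, 11.2) in frame 2.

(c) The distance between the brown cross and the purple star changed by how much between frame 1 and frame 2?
-1.6

Distance in frame 1: 3.8. Distance in frame 2: 2.2.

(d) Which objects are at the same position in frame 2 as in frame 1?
the yellow hexagon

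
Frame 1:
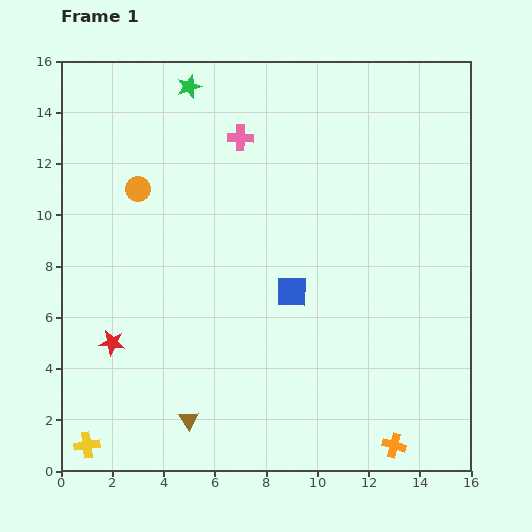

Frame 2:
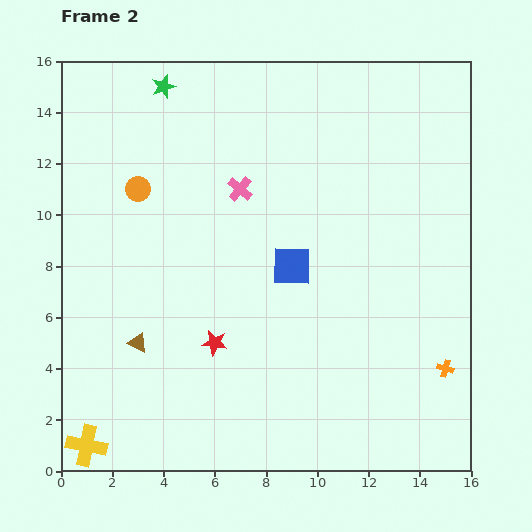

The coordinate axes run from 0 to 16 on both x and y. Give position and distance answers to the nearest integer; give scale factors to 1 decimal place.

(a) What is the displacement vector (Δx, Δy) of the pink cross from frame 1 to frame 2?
(0, -2)

The pink cross was at (7, 13) in frame 1 and (7, 11) in frame 2.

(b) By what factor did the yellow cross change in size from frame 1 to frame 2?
1.6×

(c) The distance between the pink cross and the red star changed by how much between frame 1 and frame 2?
-3

Distance in frame 1: 9. Distance in frame 2: 6.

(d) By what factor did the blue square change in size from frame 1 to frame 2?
1.3×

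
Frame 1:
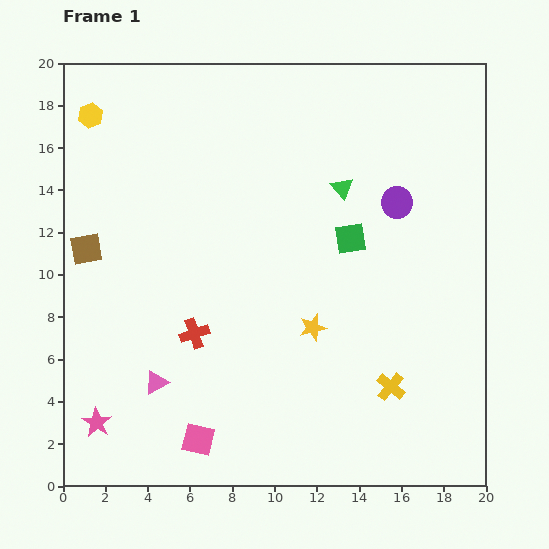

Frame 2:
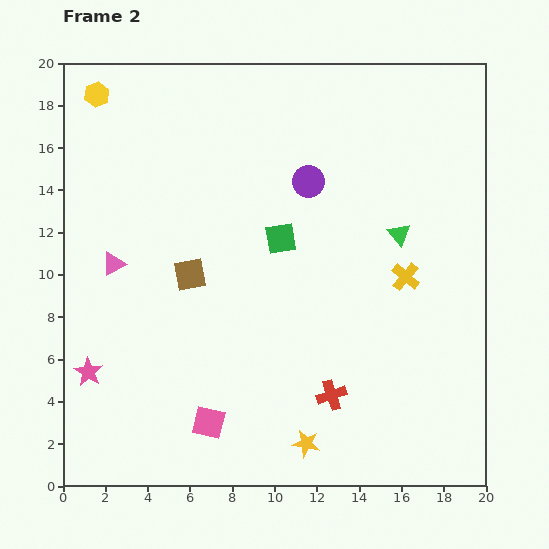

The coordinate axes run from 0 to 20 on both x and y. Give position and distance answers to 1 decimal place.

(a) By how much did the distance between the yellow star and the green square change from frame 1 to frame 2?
+5.2

Distance in frame 1: 4.6. Distance in frame 2: 9.8.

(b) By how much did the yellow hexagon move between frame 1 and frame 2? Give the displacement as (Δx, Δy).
(0.3, 1.0)

The yellow hexagon was at (1.3, 17.5) in frame 1 and (1.6, 18.5) in frame 2.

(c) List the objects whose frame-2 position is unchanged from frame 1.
none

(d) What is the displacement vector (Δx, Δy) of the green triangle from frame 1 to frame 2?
(2.7, -2.2)

The green triangle was at (13.2, 14.1) in frame 1 and (15.9, 11.9) in frame 2.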